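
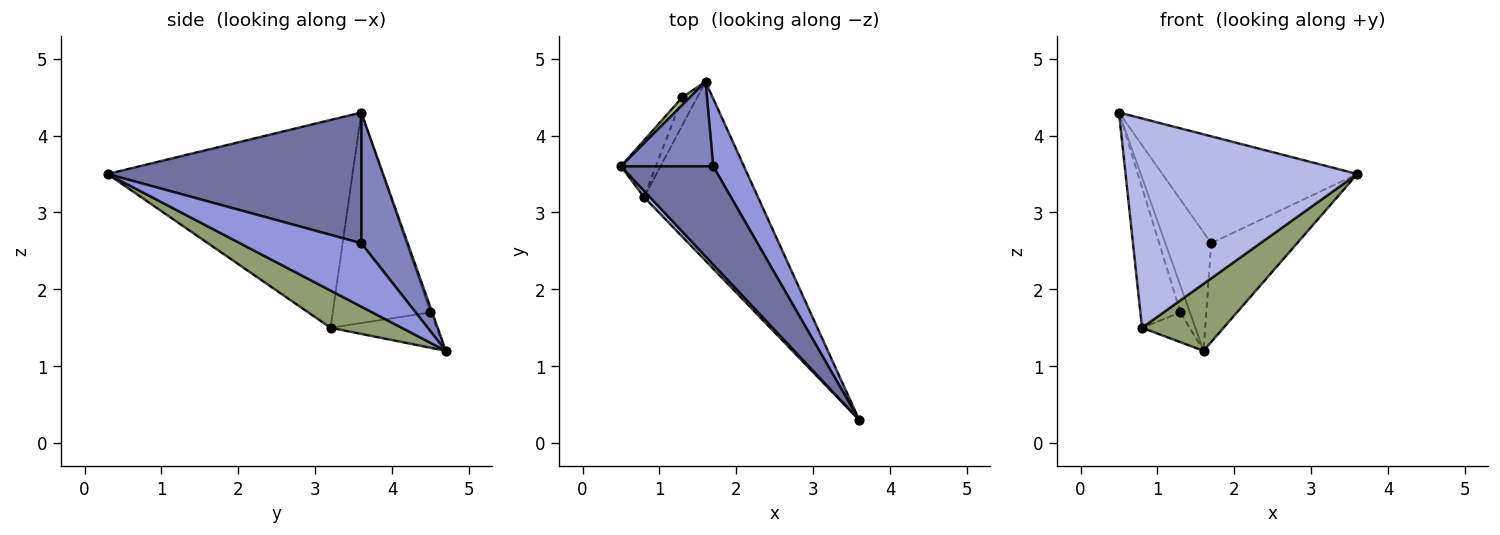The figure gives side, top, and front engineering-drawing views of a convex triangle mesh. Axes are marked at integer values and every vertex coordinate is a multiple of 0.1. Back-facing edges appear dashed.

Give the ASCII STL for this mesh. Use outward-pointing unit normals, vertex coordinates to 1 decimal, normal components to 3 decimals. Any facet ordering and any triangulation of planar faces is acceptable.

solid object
 facet normal 0.692 0.532 0.488
  outer loop
   vertex 1.7 3.6 2.6
   vertex 0.5 3.6 4.3
   vertex 3.6 0.3 3.5
  endloop
 endfacet
 facet normal 0.635 0.629 0.449
  outer loop
   vertex 1.7 3.6 2.6
   vertex 1.6 4.7 1.2
   vertex 0.5 3.6 4.3
  endloop
 endfacet
 facet normal 0.759 0.537 0.368
  outer loop
   vertex 1.7 3.6 2.6
   vertex 3.6 0.3 3.5
   vertex 1.6 4.7 1.2
  endloop
 endfacet
 facet normal -0.726 -0.687 0.020
  outer loop
   vertex 0.8 3.2 1.5
   vertex 3.6 0.3 3.5
   vertex 0.5 3.6 4.3
  endloop
 endfacet
 facet normal 0.293 -0.335 -0.896
  outer loop
   vertex 0.8 3.2 1.5
   vertex 1.6 4.7 1.2
   vertex 3.6 0.3 3.5
  endloop
 endfacet
 facet normal -0.174 0.946 0.274
  outer loop
   vertex 1.3 4.5 1.7
   vertex 0.5 3.6 4.3
   vertex 1.6 4.7 1.2
  endloop
 endfacet
 facet normal -0.915 0.375 -0.152
  outer loop
   vertex 1.3 4.5 1.7
   vertex 0.8 3.2 1.5
   vertex 0.5 3.6 4.3
  endloop
 endfacet
 facet normal -0.852 0.383 -0.358
  outer loop
   vertex 1.3 4.5 1.7
   vertex 1.6 4.7 1.2
   vertex 0.8 3.2 1.5
  endloop
 endfacet
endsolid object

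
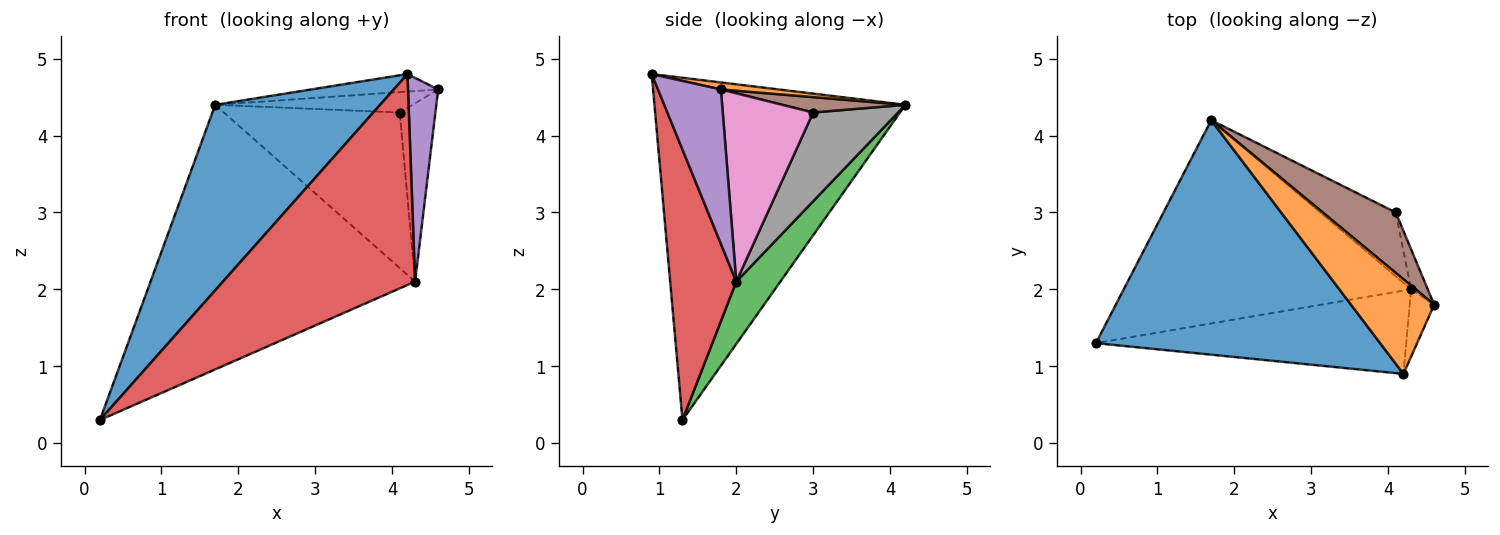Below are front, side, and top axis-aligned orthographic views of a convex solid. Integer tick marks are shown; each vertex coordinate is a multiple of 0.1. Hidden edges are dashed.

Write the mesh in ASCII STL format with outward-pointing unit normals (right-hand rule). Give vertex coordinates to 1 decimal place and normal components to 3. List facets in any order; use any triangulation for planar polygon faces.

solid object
 facet normal -0.687 -0.451 0.570
  outer loop
   vertex 4.2 0.9 4.8
   vertex 1.7 4.2 4.4
   vertex 0.2 1.3 0.3
  endloop
 endfacet
 facet normal 0.082 0.181 0.980
  outer loop
   vertex 4.2 0.9 4.8
   vertex 4.6 1.8 4.6
   vertex 1.7 4.2 4.4
  endloop
 endfacet
 facet normal 0.131 0.786 -0.604
  outer loop
   vertex 4.3 2.0 2.1
   vertex 0.2 1.3 0.3
   vertex 1.7 4.2 4.4
  endloop
 endfacet
 facet normal 0.305 -0.886 -0.350
  outer loop
   vertex 4.3 2.0 2.1
   vertex 4.2 0.9 4.8
   vertex 0.2 1.3 0.3
  endloop
 endfacet
 facet normal 0.893 -0.428 -0.141
  outer loop
   vertex 4.3 2.0 2.1
   vertex 4.6 1.8 4.6
   vertex 4.2 0.9 4.8
  endloop
 endfacet
 facet normal 0.196 0.314 0.929
  outer loop
   vertex 4.1 3.0 4.3
   vertex 1.7 4.2 4.4
   vertex 4.6 1.8 4.6
  endloop
 endfacet
 facet normal 0.927 0.366 -0.082
  outer loop
   vertex 4.1 3.0 4.3
   vertex 4.6 1.8 4.6
   vertex 4.3 2.0 2.1
  endloop
 endfacet
 facet normal 0.408 0.845 -0.347
  outer loop
   vertex 4.1 3.0 4.3
   vertex 4.3 2.0 2.1
   vertex 1.7 4.2 4.4
  endloop
 endfacet
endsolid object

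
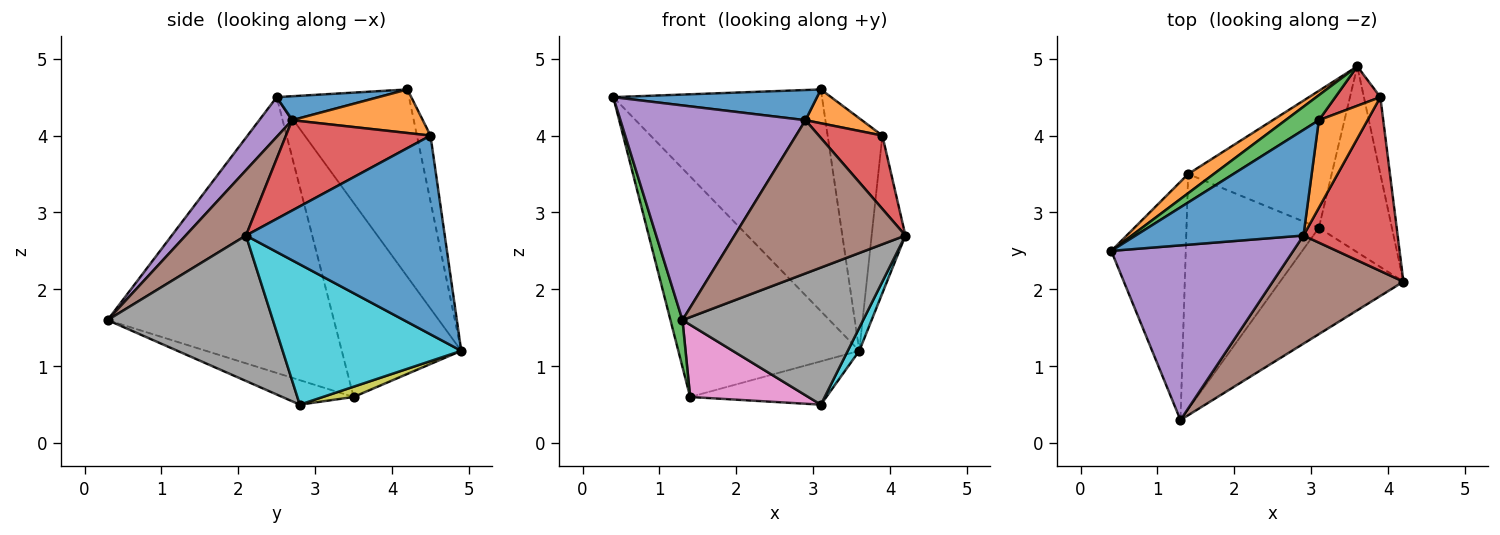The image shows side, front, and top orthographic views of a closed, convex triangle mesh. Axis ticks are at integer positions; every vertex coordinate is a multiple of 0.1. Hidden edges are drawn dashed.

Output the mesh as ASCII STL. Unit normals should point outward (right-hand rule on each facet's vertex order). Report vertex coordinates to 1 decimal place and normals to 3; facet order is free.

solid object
 facet normal 0.983 0.167 -0.081
  outer loop
   vertex 3.9 4.5 4.0
   vertex 4.2 2.1 2.7
   vertex 3.6 4.9 1.2
  endloop
 endfacet
 facet normal -0.549 0.832 0.073
  outer loop
   vertex 1.4 3.5 0.6
   vertex 0.4 2.5 4.5
   vertex 3.6 4.9 1.2
  endloop
 endfacet
 facet normal -0.964 -0.051 -0.260
  outer loop
   vertex 1.4 3.5 0.6
   vertex 1.3 0.3 1.6
   vertex 0.4 2.5 4.5
  endloop
 endfacet
 facet normal 0.662 -0.291 0.690
  outer loop
   vertex 2.9 2.7 4.2
   vertex 4.2 2.1 2.7
   vertex 3.9 4.5 4.0
  endloop
 endfacet
 facet normal 0.137 -0.768 0.625
  outer loop
   vertex 2.9 2.7 4.2
   vertex 0.4 2.5 4.5
   vertex 1.3 0.3 1.6
  endloop
 endfacet
 facet normal 0.277 -0.785 0.554
  outer loop
   vertex 2.9 2.7 4.2
   vertex 1.3 0.3 1.6
   vertex 4.2 2.1 2.7
  endloop
 endfacet
 facet normal -0.174 -0.289 -0.941
  outer loop
   vertex 3.1 2.8 0.5
   vertex 1.3 0.3 1.6
   vertex 1.4 3.5 0.6
  endloop
 endfacet
 facet normal 0.586 -0.640 -0.497
  outer loop
   vertex 3.1 2.8 0.5
   vertex 4.2 2.1 2.7
   vertex 1.3 0.3 1.6
  endloop
 endfacet
 facet normal 0.068 0.301 -0.951
  outer loop
   vertex 3.1 2.8 0.5
   vertex 1.4 3.5 0.6
   vertex 3.6 4.9 1.2
  endloop
 endfacet
 facet normal 0.886 -0.057 -0.461
  outer loop
   vertex 3.1 2.8 0.5
   vertex 3.6 4.9 1.2
   vertex 4.2 2.1 2.7
  endloop
 endfacet
 facet normal 0.136 -0.272 0.953
  outer loop
   vertex 3.1 4.2 4.6
   vertex 0.4 2.5 4.5
   vertex 2.9 2.7 4.2
  endloop
 endfacet
 facet normal 0.641 -0.276 0.716
  outer loop
   vertex 3.1 4.2 4.6
   vertex 2.9 2.7 4.2
   vertex 3.9 4.5 4.0
  endloop
 endfacet
 facet normal -0.533 0.841 0.095
  outer loop
   vertex 3.1 4.2 4.6
   vertex 3.6 4.9 1.2
   vertex 0.4 2.5 4.5
  endloop
 endfacet
 facet normal -0.237 0.958 0.162
  outer loop
   vertex 3.1 4.2 4.6
   vertex 3.9 4.5 4.0
   vertex 3.6 4.9 1.2
  endloop
 endfacet
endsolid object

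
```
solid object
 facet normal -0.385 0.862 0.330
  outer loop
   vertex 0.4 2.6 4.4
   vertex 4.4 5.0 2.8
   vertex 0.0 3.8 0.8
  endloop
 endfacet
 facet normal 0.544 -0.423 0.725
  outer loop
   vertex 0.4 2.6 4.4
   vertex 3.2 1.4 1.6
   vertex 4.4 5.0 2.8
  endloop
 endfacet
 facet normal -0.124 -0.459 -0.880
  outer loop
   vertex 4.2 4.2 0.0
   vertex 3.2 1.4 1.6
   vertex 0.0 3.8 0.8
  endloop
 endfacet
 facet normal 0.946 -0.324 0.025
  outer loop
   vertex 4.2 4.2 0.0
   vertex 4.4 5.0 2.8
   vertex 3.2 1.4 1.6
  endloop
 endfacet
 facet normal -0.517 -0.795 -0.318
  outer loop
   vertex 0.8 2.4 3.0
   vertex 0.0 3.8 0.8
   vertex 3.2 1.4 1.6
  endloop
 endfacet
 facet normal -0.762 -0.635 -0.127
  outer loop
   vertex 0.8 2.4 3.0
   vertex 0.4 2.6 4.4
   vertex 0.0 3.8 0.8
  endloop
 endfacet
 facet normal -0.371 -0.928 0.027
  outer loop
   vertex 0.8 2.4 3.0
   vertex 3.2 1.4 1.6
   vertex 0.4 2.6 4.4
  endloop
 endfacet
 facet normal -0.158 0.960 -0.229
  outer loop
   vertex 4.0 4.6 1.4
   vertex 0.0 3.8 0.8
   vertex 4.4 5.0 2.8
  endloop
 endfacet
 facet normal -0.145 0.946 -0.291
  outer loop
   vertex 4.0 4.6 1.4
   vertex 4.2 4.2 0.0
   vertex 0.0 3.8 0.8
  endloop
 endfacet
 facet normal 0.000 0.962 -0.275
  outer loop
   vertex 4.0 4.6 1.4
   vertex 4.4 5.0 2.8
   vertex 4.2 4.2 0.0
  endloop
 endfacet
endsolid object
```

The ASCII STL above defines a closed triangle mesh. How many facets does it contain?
10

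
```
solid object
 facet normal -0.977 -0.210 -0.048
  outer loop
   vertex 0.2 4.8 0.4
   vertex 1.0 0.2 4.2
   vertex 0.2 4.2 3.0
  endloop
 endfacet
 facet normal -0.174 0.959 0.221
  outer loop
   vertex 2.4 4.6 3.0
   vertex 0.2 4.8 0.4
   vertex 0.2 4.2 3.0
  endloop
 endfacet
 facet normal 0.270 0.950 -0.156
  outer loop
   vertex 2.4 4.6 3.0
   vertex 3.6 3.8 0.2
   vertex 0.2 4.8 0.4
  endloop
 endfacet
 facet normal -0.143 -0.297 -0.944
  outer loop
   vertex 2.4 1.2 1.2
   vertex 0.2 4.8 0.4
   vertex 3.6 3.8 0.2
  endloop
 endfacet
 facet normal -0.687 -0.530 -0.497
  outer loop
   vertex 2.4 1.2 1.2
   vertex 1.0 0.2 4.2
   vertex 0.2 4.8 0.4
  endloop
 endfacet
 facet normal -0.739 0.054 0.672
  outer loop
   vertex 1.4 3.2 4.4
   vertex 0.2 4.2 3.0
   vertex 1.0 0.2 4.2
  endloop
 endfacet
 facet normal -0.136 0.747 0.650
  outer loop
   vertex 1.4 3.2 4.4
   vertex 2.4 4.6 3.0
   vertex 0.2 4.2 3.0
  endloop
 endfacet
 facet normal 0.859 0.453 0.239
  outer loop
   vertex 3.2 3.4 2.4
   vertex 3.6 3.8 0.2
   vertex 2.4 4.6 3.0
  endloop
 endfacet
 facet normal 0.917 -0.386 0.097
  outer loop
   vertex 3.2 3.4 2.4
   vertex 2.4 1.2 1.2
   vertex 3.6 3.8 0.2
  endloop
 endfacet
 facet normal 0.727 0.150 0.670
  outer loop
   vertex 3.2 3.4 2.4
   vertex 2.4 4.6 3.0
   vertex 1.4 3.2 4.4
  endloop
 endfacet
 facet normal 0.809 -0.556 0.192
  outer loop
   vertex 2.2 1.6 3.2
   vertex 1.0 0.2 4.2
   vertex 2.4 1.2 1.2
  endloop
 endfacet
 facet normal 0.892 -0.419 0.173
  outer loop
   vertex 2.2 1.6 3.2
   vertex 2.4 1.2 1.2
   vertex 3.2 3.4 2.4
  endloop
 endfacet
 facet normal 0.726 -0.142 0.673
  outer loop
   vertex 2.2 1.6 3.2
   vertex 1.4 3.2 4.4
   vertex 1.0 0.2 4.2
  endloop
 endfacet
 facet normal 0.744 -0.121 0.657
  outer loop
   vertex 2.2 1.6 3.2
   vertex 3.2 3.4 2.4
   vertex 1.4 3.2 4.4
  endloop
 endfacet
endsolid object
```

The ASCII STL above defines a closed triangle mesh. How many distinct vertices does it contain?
9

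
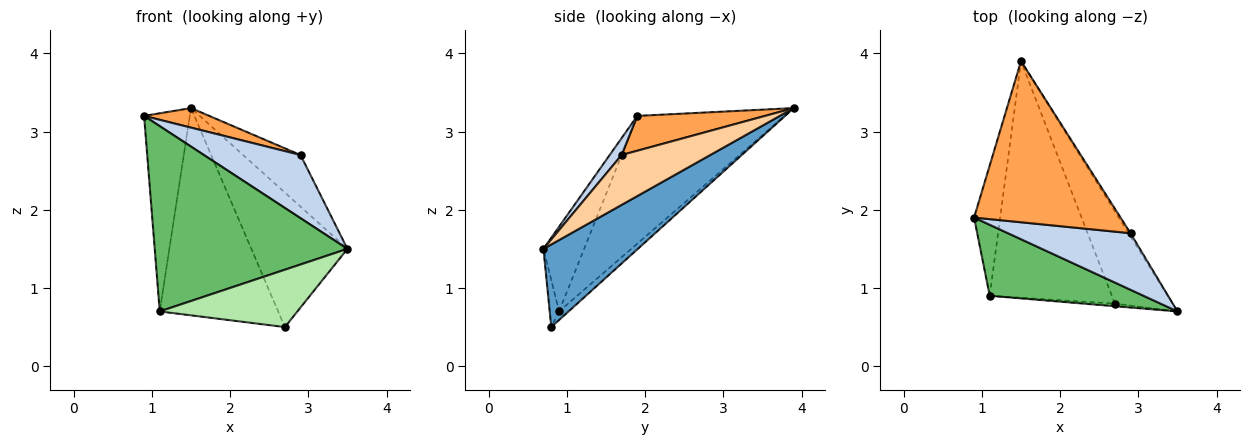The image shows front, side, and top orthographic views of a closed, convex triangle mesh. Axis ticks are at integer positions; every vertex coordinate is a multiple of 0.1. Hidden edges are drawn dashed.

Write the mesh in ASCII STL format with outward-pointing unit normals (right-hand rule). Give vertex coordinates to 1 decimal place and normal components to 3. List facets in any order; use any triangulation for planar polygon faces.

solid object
 facet normal 0.630 0.641 -0.440
  outer loop
   vertex 2.7 0.8 0.5
   vertex 1.5 3.9 3.3
   vertex 3.5 0.7 1.5
  endloop
 endfacet
 facet normal 0.092 -0.742 0.664
  outer loop
   vertex 2.9 1.7 2.7
   vertex 0.9 1.9 3.2
   vertex 3.5 0.7 1.5
  endloop
 endfacet
 facet normal 0.230 -0.117 0.966
  outer loop
   vertex 2.9 1.7 2.7
   vertex 1.5 3.9 3.3
   vertex 0.9 1.9 3.2
  endloop
 endfacet
 facet normal 0.839 0.543 -0.033
  outer loop
   vertex 2.9 1.7 2.7
   vertex 3.5 0.7 1.5
   vertex 1.5 3.9 3.3
  endloop
 endfacet
 facet normal -0.193 -0.916 0.351
  outer loop
   vertex 1.1 0.9 0.7
   vertex 3.5 0.7 1.5
   vertex 0.9 1.9 3.2
  endloop
 endfacet
 facet normal -0.068 -0.997 -0.045
  outer loop
   vertex 1.1 0.9 0.7
   vertex 2.7 0.8 0.5
   vertex 3.5 0.7 1.5
  endloop
 endfacet
 facet normal -0.937 0.291 -0.191
  outer loop
   vertex 1.1 0.9 0.7
   vertex 0.9 1.9 3.2
   vertex 1.5 3.9 3.3
  endloop
 endfacet
 facet normal -0.053 0.658 -0.751
  outer loop
   vertex 1.1 0.9 0.7
   vertex 1.5 3.9 3.3
   vertex 2.7 0.8 0.5
  endloop
 endfacet
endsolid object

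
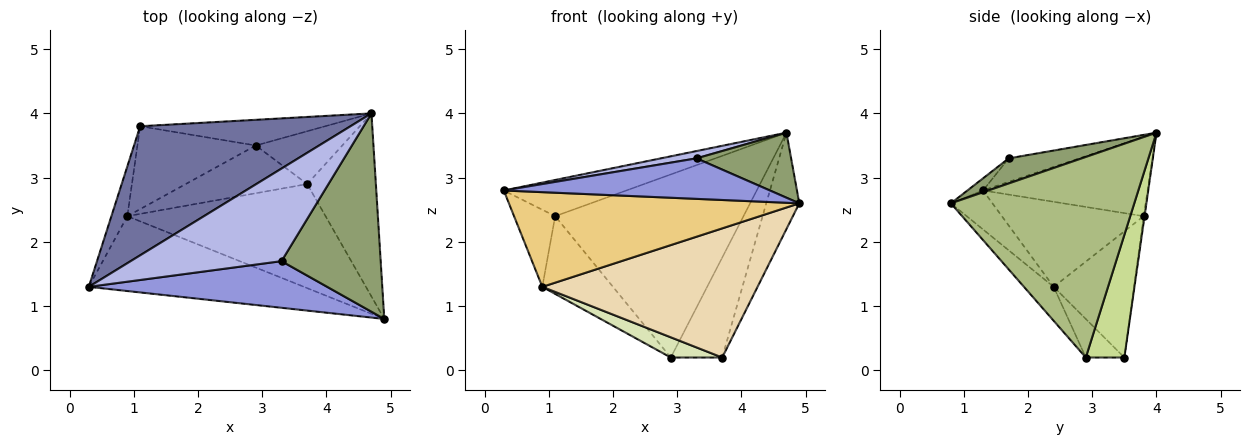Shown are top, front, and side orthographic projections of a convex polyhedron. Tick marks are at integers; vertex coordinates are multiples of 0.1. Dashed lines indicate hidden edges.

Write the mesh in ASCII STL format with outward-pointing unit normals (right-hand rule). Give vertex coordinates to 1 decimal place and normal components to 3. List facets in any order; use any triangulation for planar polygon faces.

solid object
 facet normal -0.341 0.254 0.905
  outer loop
   vertex 1.1 3.8 2.4
   vertex 0.3 1.3 2.8
   vertex 4.7 4.0 3.7
  endloop
 endfacet
 facet normal -0.005 0.990 -0.139
  outer loop
   vertex 1.1 3.8 2.4
   vertex 4.7 4.0 3.7
   vertex 2.9 3.5 0.2
  endloop
 endfacet
 facet normal -0.038 -0.655 0.755
  outer loop
   vertex 3.3 1.7 3.3
   vertex 0.3 1.3 2.8
   vertex 4.9 0.8 2.6
  endloop
 endfacet
 facet normal -0.154 -0.078 0.985
  outer loop
   vertex 3.3 1.7 3.3
   vertex 4.7 4.0 3.7
   vertex 0.3 1.3 2.8
  endloop
 endfacet
 facet normal 0.234 -0.303 0.924
  outer loop
   vertex 3.3 1.7 3.3
   vertex 4.9 0.8 2.6
   vertex 4.7 4.0 3.7
  endloop
 endfacet
 facet normal 0.933 0.168 -0.319
  outer loop
   vertex 3.7 2.9 0.2
   vertex 4.7 4.0 3.7
   vertex 4.9 0.8 2.6
  endloop
 endfacet
 facet normal 0.553 0.737 -0.389
  outer loop
   vertex 3.7 2.9 0.2
   vertex 2.9 3.5 0.2
   vertex 4.7 4.0 3.7
  endloop
 endfacet
 facet normal -0.280 -0.374 -0.884
  outer loop
   vertex 0.9 2.4 1.3
   vertex 2.9 3.5 0.2
   vertex 3.7 2.9 0.2
  endloop
 endfacet
 facet normal -0.945 0.274 -0.177
  outer loop
   vertex 0.9 2.4 1.3
   vertex 0.3 1.3 2.8
   vertex 1.1 3.8 2.4
  endloop
 endfacet
 facet normal -0.614 0.540 -0.576
  outer loop
   vertex 0.9 2.4 1.3
   vertex 1.1 3.8 2.4
   vertex 2.9 3.5 0.2
  endloop
 endfacet
 facet normal -0.112 -0.780 -0.616
  outer loop
   vertex 0.9 2.4 1.3
   vertex 4.9 0.8 2.6
   vertex 0.3 1.3 2.8
  endloop
 endfacet
 facet normal -0.107 -0.774 -0.624
  outer loop
   vertex 0.9 2.4 1.3
   vertex 3.7 2.9 0.2
   vertex 4.9 0.8 2.6
  endloop
 endfacet
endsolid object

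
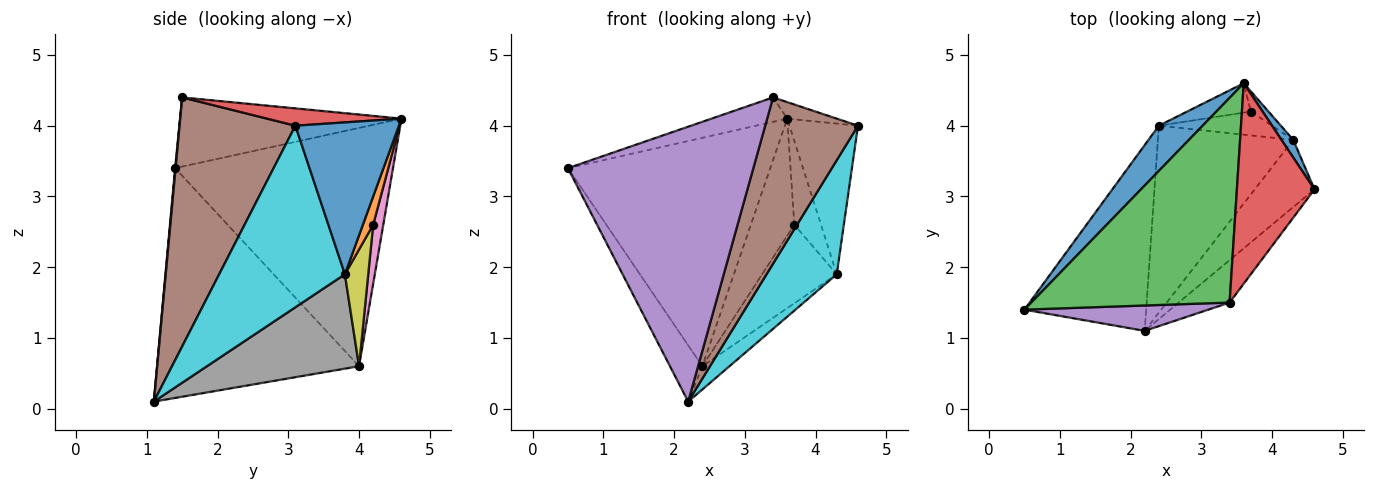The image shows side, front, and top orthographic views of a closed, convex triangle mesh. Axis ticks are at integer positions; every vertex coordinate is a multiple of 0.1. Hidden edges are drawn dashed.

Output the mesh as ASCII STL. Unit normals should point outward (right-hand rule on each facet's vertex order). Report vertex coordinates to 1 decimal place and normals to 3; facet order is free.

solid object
 facet normal -0.726 0.674 0.133
  outer loop
   vertex 2.4 4.0 0.6
   vertex 0.5 1.4 3.4
   vertex 3.6 4.6 4.1
  endloop
 endfacet
 facet normal -0.875 0.140 -0.463
  outer loop
   vertex 2.4 4.0 0.6
   vertex 2.2 1.1 0.1
   vertex 0.5 1.4 3.4
  endloop
 endfacet
 facet normal -0.327 0.112 0.938
  outer loop
   vertex 3.4 1.5 4.4
   vertex 3.6 4.6 4.1
   vertex 0.5 1.4 3.4
  endloop
 endfacet
 facet normal 0.217 0.080 0.973
  outer loop
   vertex 3.4 1.5 4.4
   vertex 4.6 3.1 4.0
   vertex 3.6 4.6 4.1
  endloop
 endfacet
 facet normal 0.003 -0.996 0.092
  outer loop
   vertex 3.4 1.5 4.4
   vertex 0.5 1.4 3.4
   vertex 2.2 1.1 0.1
  endloop
 endfacet
 facet normal 0.771 -0.617 -0.158
  outer loop
   vertex 3.4 1.5 4.4
   vertex 2.2 1.1 0.1
   vertex 4.6 3.1 4.0
  endloop
 endfacet
 facet normal 0.220 0.946 -0.238
  outer loop
   vertex 3.7 4.2 2.6
   vertex 2.4 4.0 0.6
   vertex 3.6 4.6 4.1
  endloop
 endfacet
 facet normal 0.569 0.101 -0.816
  outer loop
   vertex 4.3 3.8 1.9
   vertex 2.2 1.1 0.1
   vertex 2.4 4.0 0.6
  endloop
 endfacet
 facet normal 0.287 0.917 -0.278
  outer loop
   vertex 4.3 3.8 1.9
   vertex 2.4 4.0 0.6
   vertex 3.7 4.2 2.6
  endloop
 endfacet
 facet normal 0.839 -0.469 -0.276
  outer loop
   vertex 4.3 3.8 1.9
   vertex 4.6 3.1 4.0
   vertex 2.2 1.1 0.1
  endloop
 endfacet
 facet normal 0.832 0.551 0.065
  outer loop
   vertex 4.3 3.8 1.9
   vertex 3.6 4.6 4.1
   vertex 4.6 3.1 4.0
  endloop
 endfacet
 facet normal 0.351 0.910 -0.219
  outer loop
   vertex 4.3 3.8 1.9
   vertex 3.7 4.2 2.6
   vertex 3.6 4.6 4.1
  endloop
 endfacet
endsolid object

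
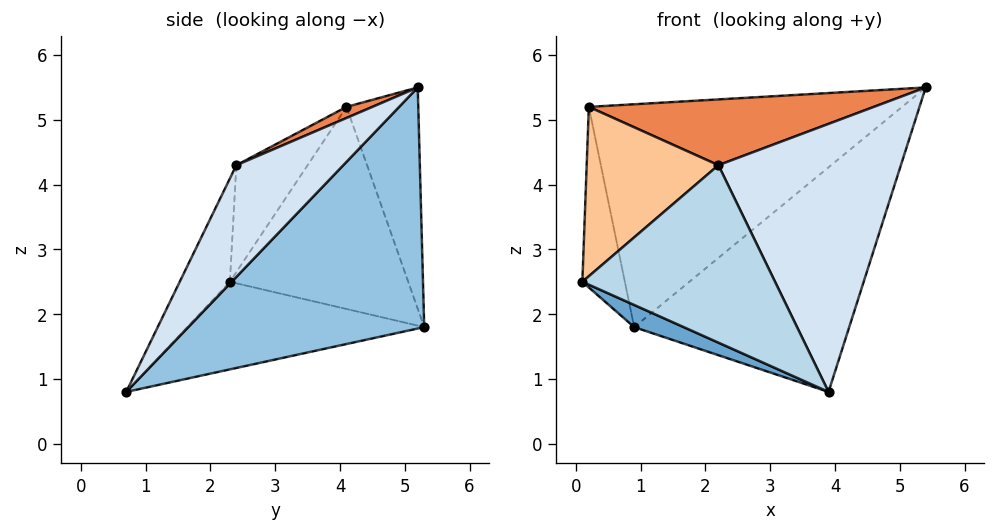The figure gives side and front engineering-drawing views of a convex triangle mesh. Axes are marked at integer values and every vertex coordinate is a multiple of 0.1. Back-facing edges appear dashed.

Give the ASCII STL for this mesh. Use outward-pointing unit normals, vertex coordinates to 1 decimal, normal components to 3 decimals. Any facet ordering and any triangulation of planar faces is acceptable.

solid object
 facet normal -0.439 -0.092 -0.894
  outer loop
   vertex 0.9 5.3 1.8
   vertex 3.9 0.7 0.8
   vertex 0.1 2.3 2.5
  endloop
 endfacet
 facet normal 0.555 0.505 -0.661
  outer loop
   vertex 0.9 5.3 1.8
   vertex 5.4 5.2 5.5
   vertex 3.9 0.7 0.8
  endloop
 endfacet
 facet normal -0.238 -0.914 0.328
  outer loop
   vertex 2.2 2.4 4.3
   vertex 0.1 2.3 2.5
   vertex 3.9 0.7 0.8
  endloop
 endfacet
 facet normal 0.421 -0.719 0.554
  outer loop
   vertex 2.2 2.4 4.3
   vertex 3.9 0.7 0.8
   vertex 5.4 5.2 5.5
  endloop
 endfacet
 facet normal 0.039 -0.431 0.901
  outer loop
   vertex 0.2 4.1 5.2
   vertex 2.2 2.4 4.3
   vertex 5.4 5.2 5.5
  endloop
 endfacet
 facet normal -0.214 0.934 0.286
  outer loop
   vertex 0.2 4.1 5.2
   vertex 5.4 5.2 5.5
   vertex 0.9 5.3 1.8
  endloop
 endfacet
 facet normal -0.407 -0.753 0.517
  outer loop
   vertex 0.2 4.1 5.2
   vertex 0.1 2.3 2.5
   vertex 2.2 2.4 4.3
  endloop
 endfacet
 facet normal -0.966 0.230 -0.118
  outer loop
   vertex 0.2 4.1 5.2
   vertex 0.9 5.3 1.8
   vertex 0.1 2.3 2.5
  endloop
 endfacet
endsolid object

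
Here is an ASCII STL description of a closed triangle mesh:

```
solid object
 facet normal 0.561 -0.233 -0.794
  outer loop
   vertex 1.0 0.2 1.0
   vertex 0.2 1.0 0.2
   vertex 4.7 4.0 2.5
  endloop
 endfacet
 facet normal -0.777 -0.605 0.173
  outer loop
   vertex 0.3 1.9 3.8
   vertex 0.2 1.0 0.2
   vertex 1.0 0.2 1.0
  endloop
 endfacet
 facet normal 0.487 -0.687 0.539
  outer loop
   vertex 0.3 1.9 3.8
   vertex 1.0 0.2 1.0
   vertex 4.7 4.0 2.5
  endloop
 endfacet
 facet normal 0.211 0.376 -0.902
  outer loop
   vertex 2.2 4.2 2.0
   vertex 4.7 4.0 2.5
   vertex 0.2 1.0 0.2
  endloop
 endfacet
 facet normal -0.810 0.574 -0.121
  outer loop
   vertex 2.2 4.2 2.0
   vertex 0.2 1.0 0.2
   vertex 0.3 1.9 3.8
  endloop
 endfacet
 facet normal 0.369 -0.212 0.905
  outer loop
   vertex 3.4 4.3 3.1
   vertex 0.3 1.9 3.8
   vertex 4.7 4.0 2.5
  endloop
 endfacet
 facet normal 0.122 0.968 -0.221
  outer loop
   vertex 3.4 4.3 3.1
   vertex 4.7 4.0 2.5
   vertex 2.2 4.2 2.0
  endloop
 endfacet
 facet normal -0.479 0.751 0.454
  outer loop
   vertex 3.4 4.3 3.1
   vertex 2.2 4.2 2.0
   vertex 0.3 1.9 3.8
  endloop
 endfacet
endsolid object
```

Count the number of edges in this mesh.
12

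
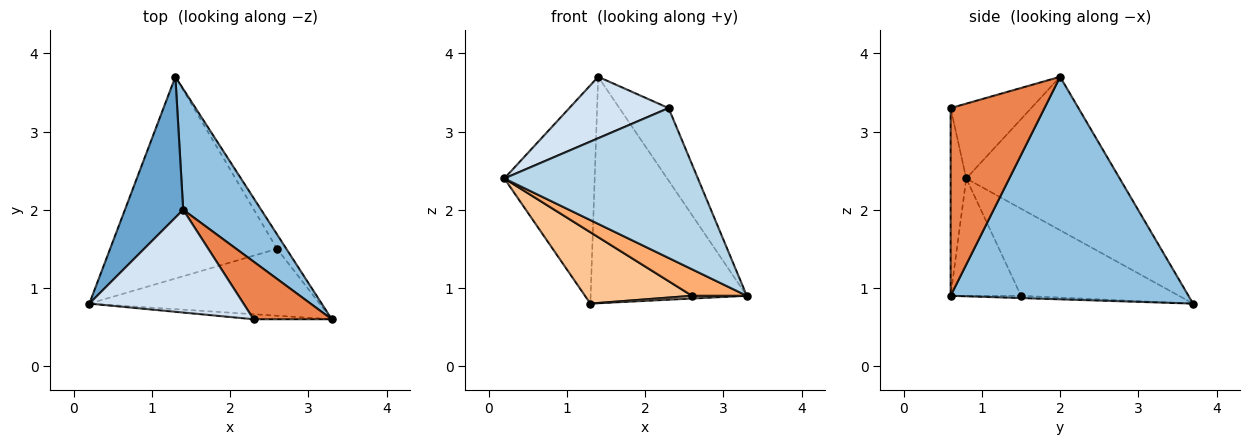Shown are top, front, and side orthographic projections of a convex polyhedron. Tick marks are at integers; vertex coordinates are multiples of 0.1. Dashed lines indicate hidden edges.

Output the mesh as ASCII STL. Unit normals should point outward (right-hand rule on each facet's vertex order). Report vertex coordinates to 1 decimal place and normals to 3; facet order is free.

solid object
 facet normal -0.819 0.482 0.311
  outer loop
   vertex 1.4 2.0 3.7
   vertex 1.3 3.7 0.8
   vertex 0.2 0.8 2.4
  endloop
 endfacet
 facet normal 0.802 0.527 0.281
  outer loop
   vertex 1.4 2.0 3.7
   vertex 3.3 0.6 0.9
   vertex 1.3 3.7 0.8
  endloop
 endfacet
 facet normal -0.081 -0.996 -0.034
  outer loop
   vertex 2.3 0.6 3.3
   vertex 0.2 0.8 2.4
   vertex 3.3 0.6 0.9
  endloop
 endfacet
 facet normal -0.385 -0.474 0.792
  outer loop
   vertex 2.3 0.6 3.3
   vertex 1.4 2.0 3.7
   vertex 0.2 0.8 2.4
  endloop
 endfacet
 facet normal 0.831 0.435 0.346
  outer loop
   vertex 2.3 0.6 3.3
   vertex 3.3 0.6 0.9
   vertex 1.4 2.0 3.7
  endloop
 endfacet
 facet normal -0.428 -0.333 -0.840
  outer loop
   vertex 2.6 1.5 0.9
   vertex 3.3 0.6 0.9
   vertex 0.2 0.8 2.4
  endloop
 endfacet
 facet normal -0.441 -0.299 -0.846
  outer loop
   vertex 2.6 1.5 0.9
   vertex 0.2 0.8 2.4
   vertex 1.3 3.7 0.8
  endloop
 endfacet
 facet normal -0.232 -0.181 -0.956
  outer loop
   vertex 2.6 1.5 0.9
   vertex 1.3 3.7 0.8
   vertex 3.3 0.6 0.9
  endloop
 endfacet
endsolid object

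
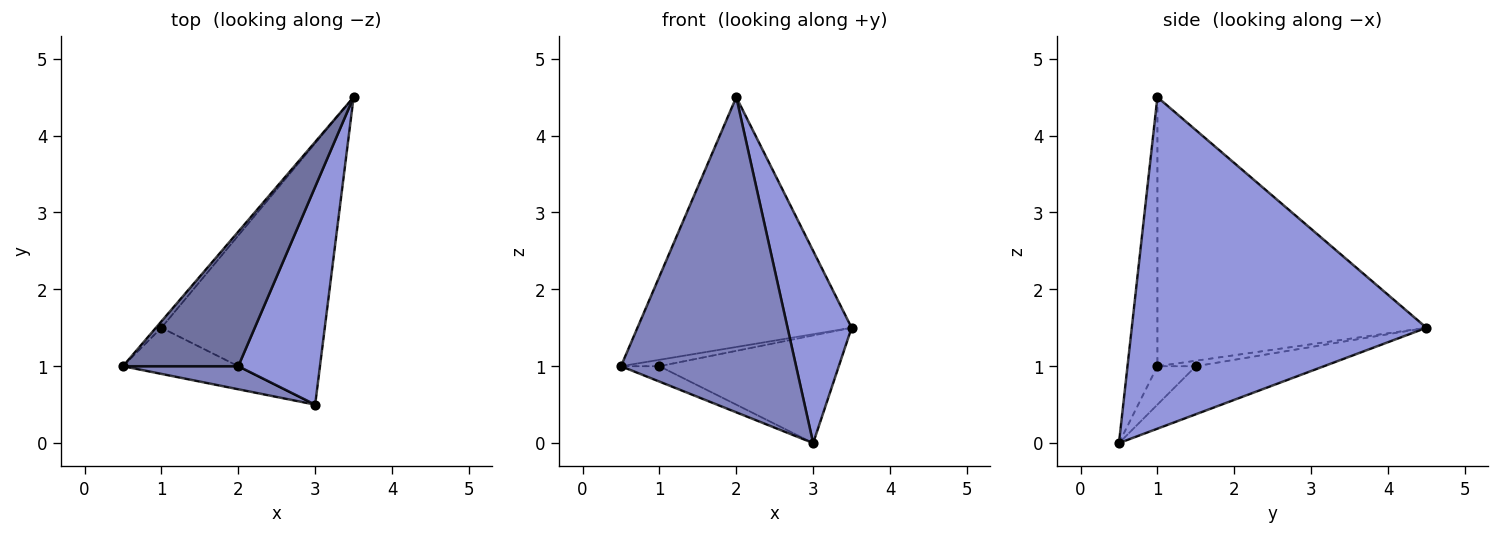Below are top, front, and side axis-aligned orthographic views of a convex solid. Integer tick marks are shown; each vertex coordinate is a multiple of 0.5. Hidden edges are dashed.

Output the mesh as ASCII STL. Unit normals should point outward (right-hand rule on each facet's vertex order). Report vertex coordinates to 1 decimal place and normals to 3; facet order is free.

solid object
 facet normal -0.742 0.590 0.318
  outer loop
   vertex 2.0 1.0 4.5
   vertex 3.5 4.5 1.5
   vertex 0.5 1.0 1.0
  endloop
 endfacet
 facet normal -0.168 -0.983 0.072
  outer loop
   vertex 2.0 1.0 4.5
   vertex 0.5 1.0 1.0
   vertex 3.0 0.5 0.0
  endloop
 endfacet
 facet normal 0.950 -0.207 0.234
  outer loop
   vertex 2.0 1.0 4.5
   vertex 3.0 0.5 0.0
   vertex 3.5 4.5 1.5
  endloop
 endfacet
 facet normal -0.577 0.577 -0.577
  outer loop
   vertex 1.0 1.5 1.0
   vertex 0.5 1.0 1.0
   vertex 3.5 4.5 1.5
  endloop
 endfacet
 facet normal -0.302 0.302 -0.905
  outer loop
   vertex 1.0 1.5 1.0
   vertex 3.0 0.5 0.0
   vertex 0.5 1.0 1.0
  endloop
 endfacet
 facet normal -0.262 0.367 -0.892
  outer loop
   vertex 1.0 1.5 1.0
   vertex 3.5 4.5 1.5
   vertex 3.0 0.5 0.0
  endloop
 endfacet
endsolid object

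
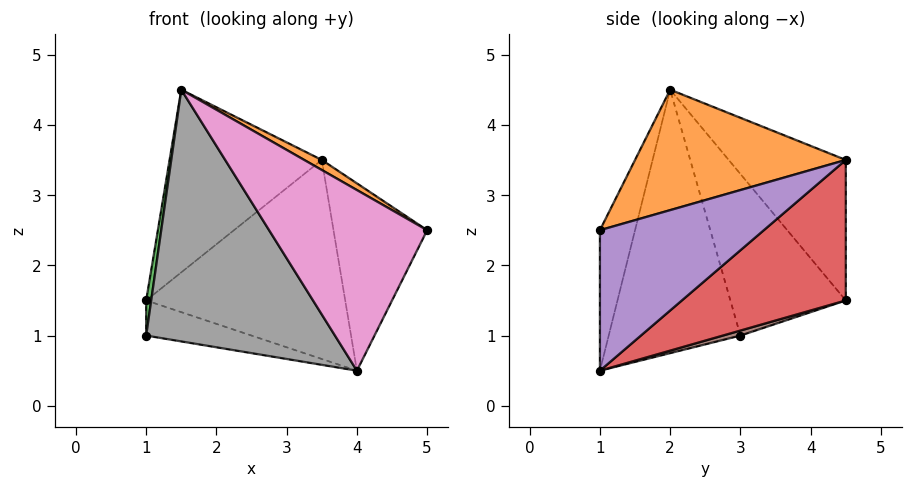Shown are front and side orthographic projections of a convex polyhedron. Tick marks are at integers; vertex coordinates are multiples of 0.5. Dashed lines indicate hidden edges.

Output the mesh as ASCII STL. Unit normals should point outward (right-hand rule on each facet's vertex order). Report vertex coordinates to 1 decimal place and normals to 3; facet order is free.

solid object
 facet normal -0.485 0.630 0.606
  outer loop
   vertex 1.5 2.0 4.5
   vertex 3.5 4.5 3.5
   vertex 1.0 4.5 1.5
  endloop
 endfacet
 facet normal 0.487 -0.041 0.872
  outer loop
   vertex 1.5 2.0 4.5
   vertex 5.0 1.0 2.5
   vertex 3.5 4.5 3.5
  endloop
 endfacet
 facet normal -0.991 -0.043 0.129
  outer loop
   vertex 1.0 3.0 1.0
   vertex 1.5 2.0 4.5
   vertex 1.0 4.5 1.5
  endloop
 endfacet
 facet normal 0.498 0.604 -0.622
  outer loop
   vertex 4.0 1.0 0.5
   vertex 1.0 4.5 1.5
   vertex 3.5 4.5 3.5
  endloop
 endfacet
 facet normal 0.796 0.455 -0.398
  outer loop
   vertex 4.0 1.0 0.5
   vertex 3.5 4.5 3.5
   vertex 5.0 1.0 2.5
  endloop
 endfacet
 facet normal 0.053 0.316 -0.947
  outer loop
   vertex 4.0 1.0 0.5
   vertex 1.0 3.0 1.0
   vertex 1.0 4.5 1.5
  endloop
 endfacet
 facet normal -0.216 -0.970 0.108
  outer loop
   vertex 4.0 1.0 0.5
   vertex 5.0 1.0 2.5
   vertex 1.5 2.0 4.5
  endloop
 endfacet
 facet normal -0.566 -0.811 -0.151
  outer loop
   vertex 4.0 1.0 0.5
   vertex 1.5 2.0 4.5
   vertex 1.0 3.0 1.0
  endloop
 endfacet
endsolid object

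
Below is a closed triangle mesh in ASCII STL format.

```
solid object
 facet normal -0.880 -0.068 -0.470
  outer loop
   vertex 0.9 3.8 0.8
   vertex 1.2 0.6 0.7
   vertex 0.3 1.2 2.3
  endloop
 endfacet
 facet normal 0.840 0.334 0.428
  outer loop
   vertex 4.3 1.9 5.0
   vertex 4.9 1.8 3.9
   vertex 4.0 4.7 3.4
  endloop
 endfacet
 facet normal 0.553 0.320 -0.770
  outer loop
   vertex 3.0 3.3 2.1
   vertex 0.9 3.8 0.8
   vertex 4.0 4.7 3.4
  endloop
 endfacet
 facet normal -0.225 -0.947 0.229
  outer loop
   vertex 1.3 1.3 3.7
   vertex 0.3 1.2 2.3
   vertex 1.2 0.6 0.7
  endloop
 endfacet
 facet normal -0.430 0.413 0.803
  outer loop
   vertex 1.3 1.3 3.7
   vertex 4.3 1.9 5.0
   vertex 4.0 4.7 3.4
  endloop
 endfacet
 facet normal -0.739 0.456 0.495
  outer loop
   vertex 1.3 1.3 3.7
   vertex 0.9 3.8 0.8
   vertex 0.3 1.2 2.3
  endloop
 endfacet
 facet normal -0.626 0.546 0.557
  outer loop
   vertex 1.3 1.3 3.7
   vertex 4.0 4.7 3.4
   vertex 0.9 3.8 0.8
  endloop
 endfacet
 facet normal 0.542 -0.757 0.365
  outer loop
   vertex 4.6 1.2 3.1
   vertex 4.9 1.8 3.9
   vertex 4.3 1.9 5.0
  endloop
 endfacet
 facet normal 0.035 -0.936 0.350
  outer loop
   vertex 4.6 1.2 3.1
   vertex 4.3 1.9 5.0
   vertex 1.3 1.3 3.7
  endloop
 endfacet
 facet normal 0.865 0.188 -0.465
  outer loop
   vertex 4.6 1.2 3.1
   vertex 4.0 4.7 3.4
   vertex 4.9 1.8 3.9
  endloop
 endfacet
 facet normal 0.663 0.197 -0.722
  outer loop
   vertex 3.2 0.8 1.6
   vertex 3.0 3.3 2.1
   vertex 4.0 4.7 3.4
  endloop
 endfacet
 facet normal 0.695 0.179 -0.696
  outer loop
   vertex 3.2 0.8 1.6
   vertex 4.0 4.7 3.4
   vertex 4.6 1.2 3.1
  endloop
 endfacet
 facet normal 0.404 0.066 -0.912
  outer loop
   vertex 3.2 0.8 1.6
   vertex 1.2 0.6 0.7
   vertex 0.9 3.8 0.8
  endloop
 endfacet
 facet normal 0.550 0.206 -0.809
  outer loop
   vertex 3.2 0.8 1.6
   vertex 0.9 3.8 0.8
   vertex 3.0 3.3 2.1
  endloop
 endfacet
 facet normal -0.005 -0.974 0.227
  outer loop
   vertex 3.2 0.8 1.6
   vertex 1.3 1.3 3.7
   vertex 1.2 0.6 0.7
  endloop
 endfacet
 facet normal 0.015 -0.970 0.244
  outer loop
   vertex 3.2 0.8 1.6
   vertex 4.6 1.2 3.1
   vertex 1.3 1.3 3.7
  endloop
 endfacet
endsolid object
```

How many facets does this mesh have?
16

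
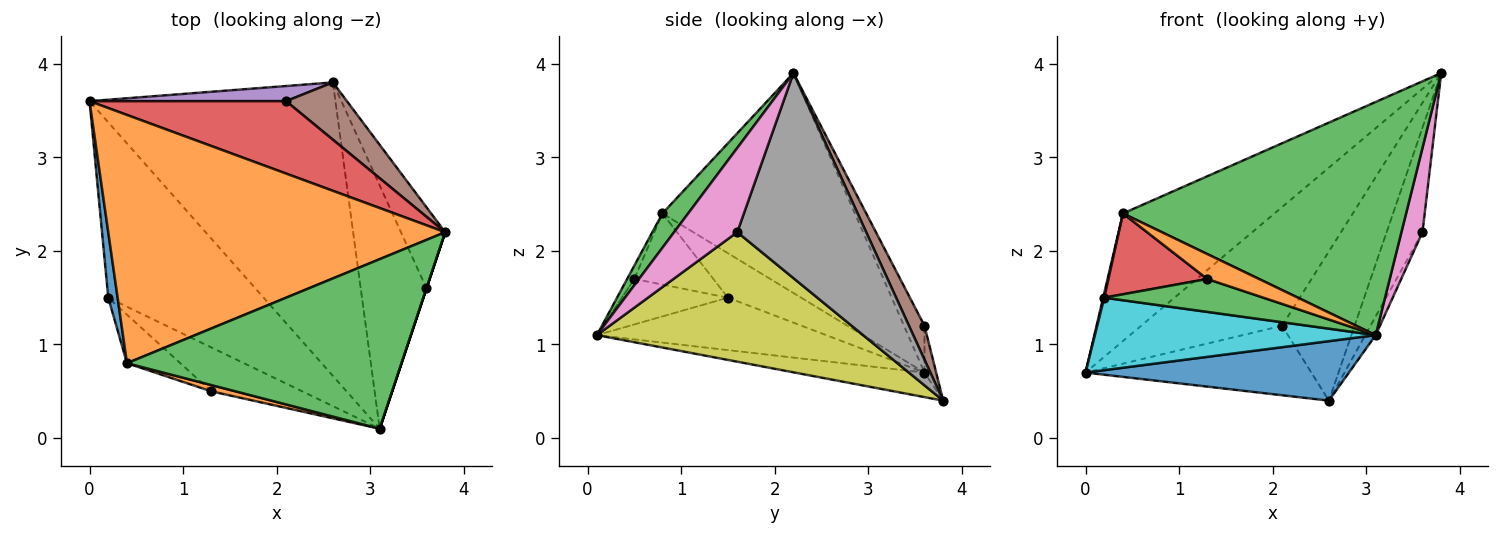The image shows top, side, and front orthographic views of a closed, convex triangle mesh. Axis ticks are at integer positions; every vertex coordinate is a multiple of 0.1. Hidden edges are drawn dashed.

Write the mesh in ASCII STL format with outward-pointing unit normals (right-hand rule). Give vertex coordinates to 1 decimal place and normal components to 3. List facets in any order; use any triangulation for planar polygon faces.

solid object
 facet normal -0.097 -0.198 -0.975
  outer loop
   vertex 2.6 3.8 0.4
   vertex 3.1 0.1 1.1
   vertex 0.0 3.6 0.7
  endloop
 endfacet
 facet normal -0.502 0.395 0.769
  outer loop
   vertex 0.4 0.8 2.4
   vertex 3.8 2.2 3.9
   vertex 0.0 3.6 0.7
  endloop
 endfacet
 facet normal 0.073 -0.807 0.587
  outer loop
   vertex 0.4 0.8 2.4
   vertex 3.1 0.1 1.1
   vertex 3.8 2.2 3.9
  endloop
 endfacet
 facet normal -0.123 0.847 0.517
  outer loop
   vertex 2.1 3.6 1.2
   vertex 0.0 3.6 0.7
   vertex 3.8 2.2 3.9
  endloop
 endfacet
 facet normal -0.051 0.976 0.212
  outer loop
   vertex 2.1 3.6 1.2
   vertex 2.6 3.8 0.4
   vertex 0.0 3.6 0.7
  endloop
 endfacet
 facet normal 0.196 0.916 0.351
  outer loop
   vertex 2.1 3.6 1.2
   vertex 3.8 2.2 3.9
   vertex 2.6 3.8 0.4
  endloop
 endfacet
 facet normal 0.949 -0.316 0.000
  outer loop
   vertex 3.6 1.6 2.2
   vertex 3.8 2.2 3.9
   vertex 3.1 0.1 1.1
  endloop
 endfacet
 facet normal 0.943 0.262 -0.204
  outer loop
   vertex 3.6 1.6 2.2
   vertex 2.6 3.8 0.4
   vertex 3.8 2.2 3.9
  endloop
 endfacet
 facet normal 0.891 0.035 -0.453
  outer loop
   vertex 3.6 1.6 2.2
   vertex 3.1 0.1 1.1
   vertex 2.6 3.8 0.4
  endloop
 endfacet
 facet normal -0.298 -0.364 -0.882
  outer loop
   vertex 0.2 1.5 1.5
   vertex 0.0 3.6 0.7
   vertex 3.1 0.1 1.1
  endloop
 endfacet
 facet normal -0.978 -0.015 0.206
  outer loop
   vertex 0.2 1.5 1.5
   vertex 0.4 0.8 2.4
   vertex 0.0 3.6 0.7
  endloop
 endfacet
 facet normal -0.134 -0.961 0.240
  outer loop
   vertex 1.3 0.5 1.7
   vertex 3.1 0.1 1.1
   vertex 0.4 0.8 2.4
  endloop
 endfacet
 facet normal -0.371 -0.557 -0.743
  outer loop
   vertex 1.3 0.5 1.7
   vertex 0.2 1.5 1.5
   vertex 3.1 0.1 1.1
  endloop
 endfacet
 facet normal -0.566 -0.707 -0.424
  outer loop
   vertex 1.3 0.5 1.7
   vertex 0.4 0.8 2.4
   vertex 0.2 1.5 1.5
  endloop
 endfacet
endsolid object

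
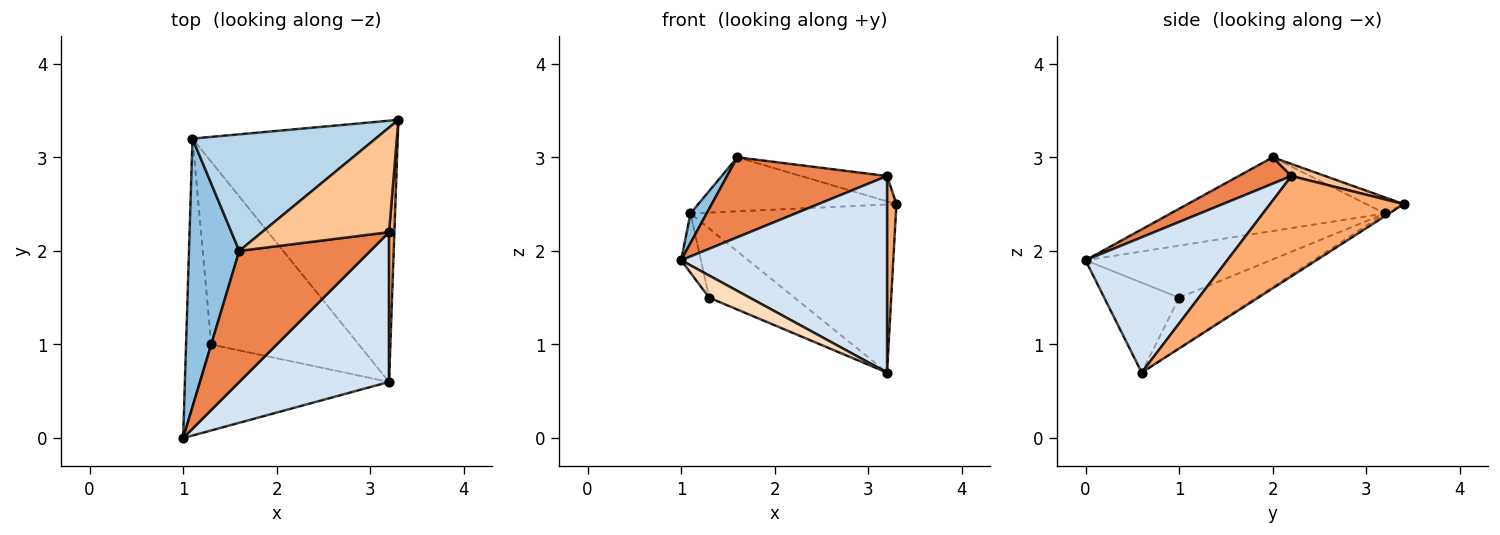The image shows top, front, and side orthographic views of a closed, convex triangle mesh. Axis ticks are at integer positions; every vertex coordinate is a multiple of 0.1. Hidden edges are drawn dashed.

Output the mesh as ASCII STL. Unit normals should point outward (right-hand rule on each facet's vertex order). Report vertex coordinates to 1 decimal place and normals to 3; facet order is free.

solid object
 facet normal -0.011 0.541 -0.841
  outer loop
   vertex 1.1 3.2 2.4
   vertex 3.3 3.4 2.5
   vertex 3.2 0.6 0.7
  endloop
 endfacet
 facet normal -0.824 -0.062 0.563
  outer loop
   vertex 1.1 3.2 2.4
   vertex 1.0 0.0 1.9
   vertex 1.6 2.0 3.0
  endloop
 endfacet
 facet normal -0.079 0.419 0.904
  outer loop
   vertex 1.1 3.2 2.4
   vertex 1.6 2.0 3.0
   vertex 3.3 3.4 2.5
  endloop
 endfacet
 facet normal 0.480 -0.698 0.532
  outer loop
   vertex 3.2 2.2 2.8
   vertex 1.0 0.0 1.9
   vertex 3.2 0.6 0.7
  endloop
 endfacet
 facet normal 0.169 -0.513 0.841
  outer loop
   vertex 3.2 2.2 2.8
   vertex 1.6 2.0 3.0
   vertex 1.0 0.0 1.9
  endloop
 endfacet
 facet normal 0.996 -0.070 0.053
  outer loop
   vertex 3.2 2.2 2.8
   vertex 3.2 0.6 0.7
   vertex 3.3 3.4 2.5
  endloop
 endfacet
 facet normal 0.092 0.234 0.968
  outer loop
   vertex 3.2 2.2 2.8
   vertex 3.3 3.4 2.5
   vertex 1.6 2.0 3.0
  endloop
 endfacet
 facet normal -0.418 -0.226 -0.880
  outer loop
   vertex 1.3 1.0 1.5
   vertex 3.2 0.6 0.7
   vertex 1.0 0.0 1.9
  endloop
 endfacet
 facet normal -0.896 0.096 -0.433
  outer loop
   vertex 1.3 1.0 1.5
   vertex 1.0 0.0 1.9
   vertex 1.1 3.2 2.4
  endloop
 endfacet
 facet normal -0.304 0.337 -0.891
  outer loop
   vertex 1.3 1.0 1.5
   vertex 1.1 3.2 2.4
   vertex 3.2 0.6 0.7
  endloop
 endfacet
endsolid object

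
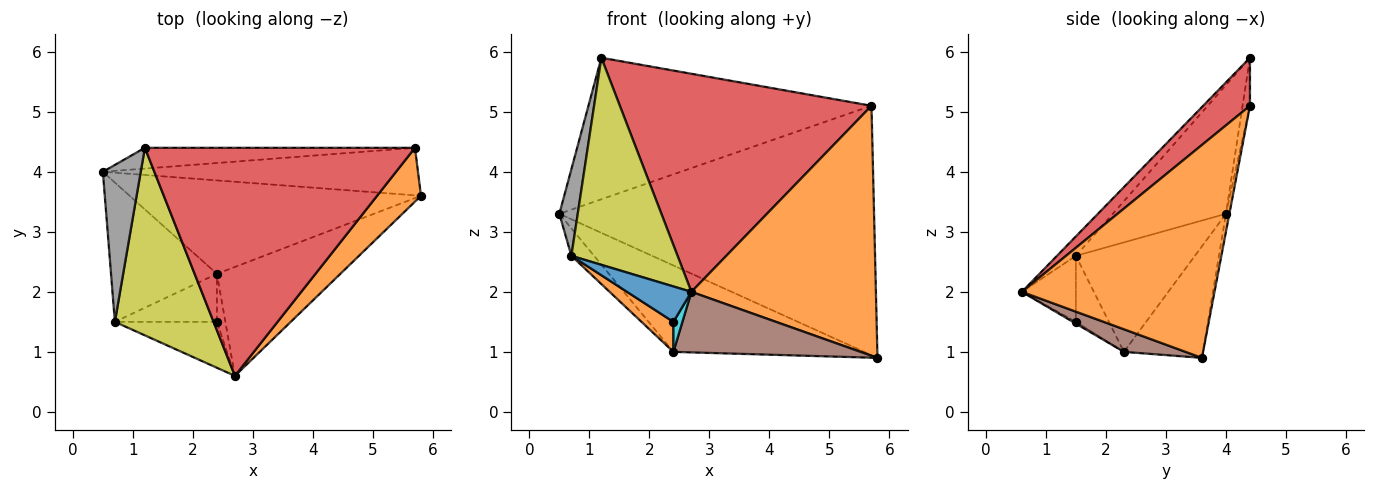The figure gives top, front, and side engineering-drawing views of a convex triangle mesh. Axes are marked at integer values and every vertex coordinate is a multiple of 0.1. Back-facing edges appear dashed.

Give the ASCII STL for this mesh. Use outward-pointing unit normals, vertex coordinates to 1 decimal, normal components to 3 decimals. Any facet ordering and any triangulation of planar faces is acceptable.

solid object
 facet normal -0.011 0.982 -0.187
  outer loop
   vertex 5.7 4.4 5.1
   vertex 5.8 3.6 0.9
   vertex 0.5 4.0 3.3
  endloop
 endfacet
 facet normal 0.714 -0.684 0.147
  outer loop
   vertex 5.7 4.4 5.1
   vertex 2.7 0.6 2.0
   vertex 5.8 3.6 0.9
  endloop
 endfacet
 facet normal -0.026 0.989 -0.145
  outer loop
   vertex 1.2 4.4 5.9
   vertex 5.7 4.4 5.1
   vertex 0.5 4.0 3.3
  endloop
 endfacet
 facet normal 0.127 -0.685 0.717
  outer loop
   vertex 1.2 4.4 5.9
   vertex 2.7 0.6 2.0
   vertex 5.7 4.4 5.1
  endloop
 endfacet
 facet normal -0.271 0.654 -0.707
  outer loop
   vertex 2.4 2.3 1.0
   vertex 0.5 4.0 3.3
   vertex 5.8 3.6 0.9
  endloop
 endfacet
 facet normal 0.158 -0.480 -0.863
  outer loop
   vertex 2.4 2.3 1.0
   vertex 5.8 3.6 0.9
   vertex 2.7 0.6 2.0
  endloop
 endfacet
 facet normal -0.712 0.136 -0.689
  outer loop
   vertex 0.7 1.5 2.6
   vertex 0.5 4.0 3.3
   vertex 2.4 2.3 1.0
  endloop
 endfacet
 facet normal -0.948 -0.154 0.279
  outer loop
   vertex 0.7 1.5 2.6
   vertex 1.2 4.4 5.9
   vertex 0.5 4.0 3.3
  endloop
 endfacet
 facet normal -0.131 -0.735 0.666
  outer loop
   vertex 0.7 1.5 2.6
   vertex 2.7 0.6 2.0
   vertex 1.2 4.4 5.9
  endloop
 endfacet
 facet normal -0.174 -0.522 -0.835
  outer loop
   vertex 2.4 1.5 1.5
   vertex 2.4 2.3 1.0
   vertex 2.7 0.6 2.0
  endloop
 endfacet
 facet normal -0.456 -0.544 -0.705
  outer loop
   vertex 2.4 1.5 1.5
   vertex 2.7 0.6 2.0
   vertex 0.7 1.5 2.6
  endloop
 endfacet
 facet normal -0.481 -0.465 -0.743
  outer loop
   vertex 2.4 1.5 1.5
   vertex 0.7 1.5 2.6
   vertex 2.4 2.3 1.0
  endloop
 endfacet
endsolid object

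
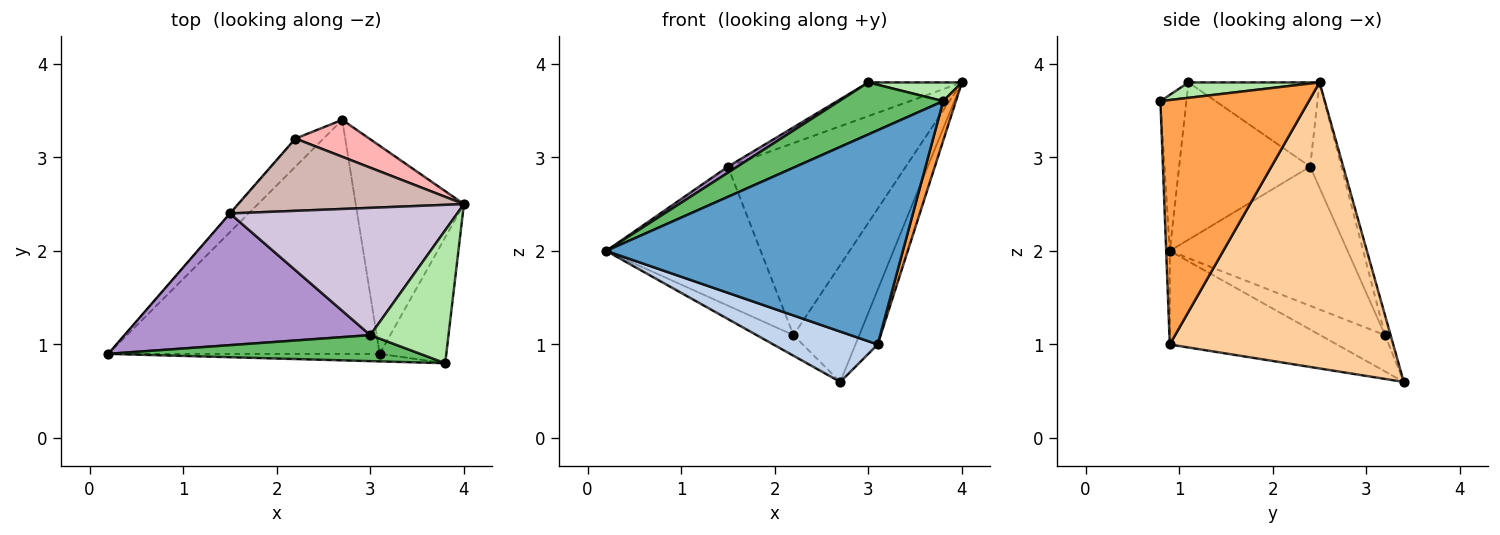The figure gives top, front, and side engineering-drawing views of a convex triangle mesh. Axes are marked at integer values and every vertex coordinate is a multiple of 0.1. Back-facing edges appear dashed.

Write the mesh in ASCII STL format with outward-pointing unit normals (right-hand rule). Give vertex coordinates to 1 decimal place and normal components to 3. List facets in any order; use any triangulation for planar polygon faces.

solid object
 facet normal -0.012 -0.999 -0.035
  outer loop
   vertex 3.1 0.9 1.0
   vertex 3.8 0.8 3.6
   vertex 0.2 0.9 2.0
  endloop
 endfacet
 facet normal -0.319 -0.199 -0.926
  outer loop
   vertex 3.1 0.9 1.0
   vertex 0.2 0.9 2.0
   vertex 2.7 3.4 0.6
  endloop
 endfacet
 facet normal 0.962 -0.082 -0.262
  outer loop
   vertex 3.1 0.9 1.0
   vertex 4.0 2.5 3.8
   vertex 3.8 0.8 3.6
  endloop
 endfacet
 facet normal 0.931 0.093 -0.352
  outer loop
   vertex 3.1 0.9 1.0
   vertex 2.7 3.4 0.6
   vertex 4.0 2.5 3.8
  endloop
 endfacet
 facet normal -0.218 -0.873 0.436
  outer loop
   vertex 3.0 1.1 3.8
   vertex 0.2 0.9 2.0
   vertex 3.8 0.8 3.6
  endloop
 endfacet
 facet normal 0.192 -0.137 0.972
  outer loop
   vertex 3.0 1.1 3.8
   vertex 3.8 0.8 3.6
   vertex 4.0 2.5 3.8
  endloop
 endfacet
 facet normal -0.722 0.409 -0.558
  outer loop
   vertex 2.2 3.2 1.1
   vertex 2.7 3.4 0.6
   vertex 0.2 0.9 2.0
  endloop
 endfacet
 facet normal -0.080 0.951 0.300
  outer loop
   vertex 2.2 3.2 1.1
   vertex 4.0 2.5 3.8
   vertex 2.7 3.4 0.6
  endloop
 endfacet
 facet normal -0.538 -0.038 0.842
  outer loop
   vertex 1.5 2.4 2.9
   vertex 0.2 0.9 2.0
   vertex 3.0 1.1 3.8
  endloop
 endfacet
 facet normal -0.337 0.241 0.910
  outer loop
   vertex 1.5 2.4 2.9
   vertex 3.0 1.1 3.8
   vertex 4.0 2.5 3.8
  endloop
 endfacet
 facet normal -0.755 0.656 -0.002
  outer loop
   vertex 1.5 2.4 2.9
   vertex 2.2 3.2 1.1
   vertex 0.2 0.9 2.0
  endloop
 endfacet
 facet normal -0.162 0.924 0.347
  outer loop
   vertex 1.5 2.4 2.9
   vertex 4.0 2.5 3.8
   vertex 2.2 3.2 1.1
  endloop
 endfacet
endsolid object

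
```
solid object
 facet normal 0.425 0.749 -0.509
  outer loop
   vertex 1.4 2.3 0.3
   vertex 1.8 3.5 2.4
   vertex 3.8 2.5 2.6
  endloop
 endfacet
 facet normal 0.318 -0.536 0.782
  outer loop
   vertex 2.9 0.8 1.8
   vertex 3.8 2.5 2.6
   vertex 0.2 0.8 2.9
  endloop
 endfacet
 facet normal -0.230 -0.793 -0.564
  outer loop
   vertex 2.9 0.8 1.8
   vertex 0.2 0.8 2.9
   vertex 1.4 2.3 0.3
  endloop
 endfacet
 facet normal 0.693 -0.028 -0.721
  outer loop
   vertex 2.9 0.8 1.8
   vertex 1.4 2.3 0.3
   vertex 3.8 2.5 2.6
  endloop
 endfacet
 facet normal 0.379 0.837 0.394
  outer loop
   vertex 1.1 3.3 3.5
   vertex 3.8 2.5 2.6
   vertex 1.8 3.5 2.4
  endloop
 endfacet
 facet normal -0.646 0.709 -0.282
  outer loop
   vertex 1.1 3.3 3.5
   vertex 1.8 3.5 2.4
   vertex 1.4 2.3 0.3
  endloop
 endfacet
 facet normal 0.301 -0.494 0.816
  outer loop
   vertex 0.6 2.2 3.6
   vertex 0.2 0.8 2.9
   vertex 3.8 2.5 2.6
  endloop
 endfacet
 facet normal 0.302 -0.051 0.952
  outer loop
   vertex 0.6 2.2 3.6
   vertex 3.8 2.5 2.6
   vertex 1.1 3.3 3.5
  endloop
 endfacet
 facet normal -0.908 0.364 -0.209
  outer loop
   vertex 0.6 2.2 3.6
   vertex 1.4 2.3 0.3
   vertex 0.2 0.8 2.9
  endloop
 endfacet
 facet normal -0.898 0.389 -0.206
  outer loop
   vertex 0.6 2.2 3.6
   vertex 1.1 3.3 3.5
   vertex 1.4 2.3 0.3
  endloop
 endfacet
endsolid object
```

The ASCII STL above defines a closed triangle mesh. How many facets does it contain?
10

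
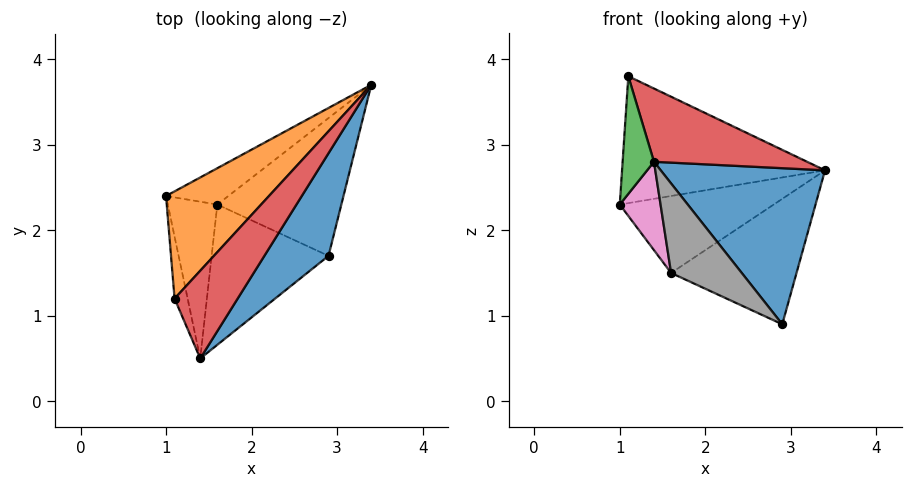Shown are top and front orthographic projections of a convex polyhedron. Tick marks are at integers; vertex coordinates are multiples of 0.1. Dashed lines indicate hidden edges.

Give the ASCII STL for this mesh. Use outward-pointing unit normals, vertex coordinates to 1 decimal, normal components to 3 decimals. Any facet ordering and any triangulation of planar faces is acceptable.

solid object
 facet normal 0.807 -0.494 0.325
  outer loop
   vertex 2.9 1.7 0.9
   vertex 3.4 3.7 2.7
   vertex 1.4 0.5 2.8
  endloop
 endfacet
 facet normal -0.462 0.677 0.573
  outer loop
   vertex 1.1 1.2 3.8
   vertex 3.4 3.7 2.7
   vertex 1.0 2.4 2.3
  endloop
 endfacet
 facet normal -0.964 -0.236 -0.124
  outer loop
   vertex 1.1 1.2 3.8
   vertex 1.0 2.4 2.3
   vertex 1.4 0.5 2.8
  endloop
 endfacet
 facet normal 0.729 -0.439 0.526
  outer loop
   vertex 1.1 1.2 3.8
   vertex 1.4 0.5 2.8
   vertex 3.4 3.7 2.7
  endloop
 endfacet
 facet normal -0.386 0.834 -0.394
  outer loop
   vertex 1.6 2.3 1.5
   vertex 1.0 2.4 2.3
   vertex 3.4 3.7 2.7
  endloop
 endfacet
 facet normal -0.031 0.673 -0.739
  outer loop
   vertex 1.6 2.3 1.5
   vertex 3.4 3.7 2.7
   vertex 2.9 1.7 0.9
  endloop
 endfacet
 facet normal -0.779 -0.308 -0.546
  outer loop
   vertex 1.6 2.3 1.5
   vertex 1.4 0.5 2.8
   vertex 1.0 2.4 2.3
  endloop
 endfacet
 facet normal -0.537 -0.454 -0.711
  outer loop
   vertex 1.6 2.3 1.5
   vertex 2.9 1.7 0.9
   vertex 1.4 0.5 2.8
  endloop
 endfacet
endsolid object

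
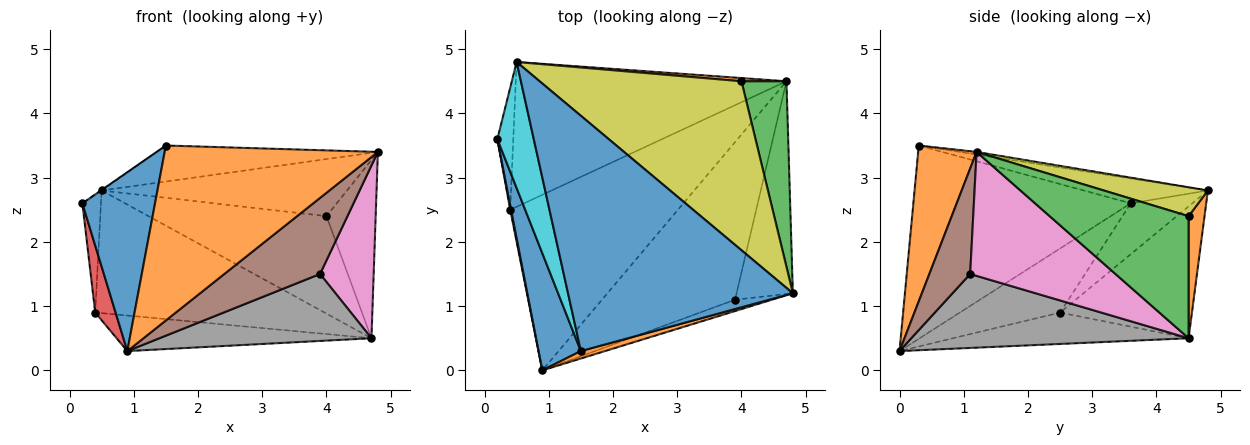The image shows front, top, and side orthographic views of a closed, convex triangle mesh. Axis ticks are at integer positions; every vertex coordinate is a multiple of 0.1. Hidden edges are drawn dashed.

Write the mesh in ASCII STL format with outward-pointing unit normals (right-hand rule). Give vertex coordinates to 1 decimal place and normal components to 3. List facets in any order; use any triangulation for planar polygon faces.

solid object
 facet normal -0.929 -0.310 0.203
  outer loop
   vertex 1.5 0.3 3.5
   vertex 0.2 3.6 2.6
   vertex 0.9 0.0 0.3
  endloop
 endfacet
 facet normal 0.264 -0.964 0.041
  outer loop
   vertex 1.5 0.3 3.5
   vertex 0.9 0.0 0.3
   vertex 4.8 1.2 3.4
  endloop
 endfacet
 facet normal 0.890 0.315 0.328
  outer loop
   vertex 4.0 4.5 2.4
   vertex 4.8 1.2 3.4
   vertex 4.7 4.5 0.5
  endloop
 endfacet
 facet normal -0.980 -0.199 0.014
  outer loop
   vertex 0.4 2.5 0.9
   vertex 0.9 0.0 0.3
   vertex 0.2 3.6 2.6
  endloop
 endfacet
 facet normal -0.180 0.195 -0.964
  outer loop
   vertex 0.4 2.5 0.9
   vertex 4.7 4.5 0.5
   vertex 0.9 0.0 0.3
  endloop
 endfacet
 facet normal 0.389 -0.911 -0.136
  outer loop
   vertex 3.9 1.1 1.5
   vertex 4.8 1.2 3.4
   vertex 0.9 0.0 0.3
  endloop
 endfacet
 facet normal 0.863 -0.318 -0.392
  outer loop
   vertex 3.9 1.1 1.5
   vertex 4.7 4.5 0.5
   vertex 4.8 1.2 3.4
  endloop
 endfacet
 facet normal 0.455 -0.348 -0.819
  outer loop
   vertex 3.9 1.1 1.5
   vertex 0.9 0.0 0.3
   vertex 4.7 4.5 0.5
  endloop
 endfacet
 facet normal 0.134 0.317 0.939
  outer loop
   vertex 0.5 4.8 2.8
   vertex 4.8 1.2 3.4
   vertex 4.0 4.5 2.4
  endloop
 endfacet
 facet normal -0.564 0.003 0.826
  outer loop
   vertex 0.5 4.8 2.8
   vertex 0.2 3.6 2.6
   vertex 1.5 0.3 3.5
  endloop
 endfacet
 facet normal -0.011 0.151 0.988
  outer loop
   vertex 0.5 4.8 2.8
   vertex 1.5 0.3 3.5
   vertex 4.8 1.2 3.4
  endloop
 endfacet
 facet normal 0.089 0.995 0.033
  outer loop
   vertex 0.5 4.8 2.8
   vertex 4.0 4.5 2.4
   vertex 4.7 4.5 0.5
  endloop
 endfacet
 facet normal -0.917 0.277 -0.287
  outer loop
   vertex 0.5 4.8 2.8
   vertex 0.4 2.5 0.9
   vertex 0.2 3.6 2.6
  endloop
 endfacet
 facet normal -0.348 0.606 -0.715
  outer loop
   vertex 0.5 4.8 2.8
   vertex 4.7 4.5 0.5
   vertex 0.4 2.5 0.9
  endloop
 endfacet
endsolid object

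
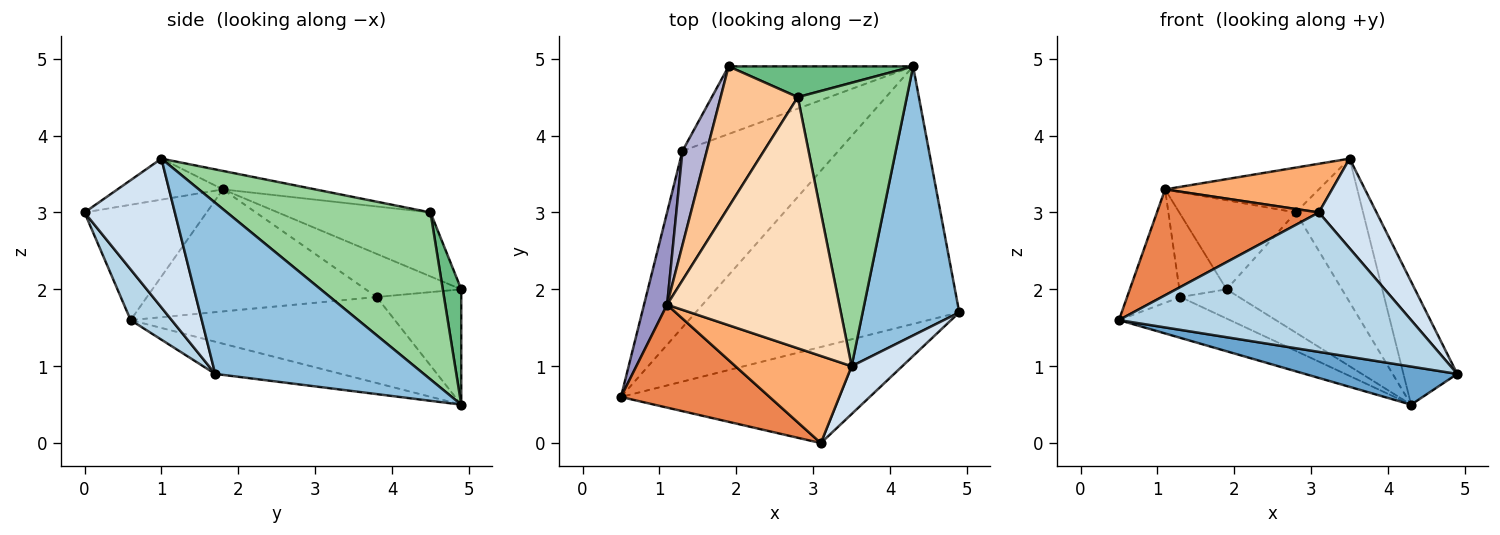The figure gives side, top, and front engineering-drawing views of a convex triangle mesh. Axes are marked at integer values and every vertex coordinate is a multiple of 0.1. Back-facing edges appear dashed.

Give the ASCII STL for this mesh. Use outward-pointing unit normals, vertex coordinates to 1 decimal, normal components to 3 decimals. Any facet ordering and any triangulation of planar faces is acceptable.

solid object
 facet normal -0.120 -0.145 -0.982
  outer loop
   vertex 4.3 4.9 0.5
   vertex 4.9 1.7 0.9
   vertex 0.5 0.6 1.6
  endloop
 endfacet
 facet normal 0.850 0.219 0.480
  outer loop
   vertex 4.3 4.9 0.5
   vertex 3.5 1.0 3.7
   vertex 4.9 1.7 0.9
  endloop
 endfacet
 facet normal 0.115 -0.818 -0.564
  outer loop
   vertex 3.1 0.0 3.0
   vertex 0.5 0.6 1.6
   vertex 4.9 1.7 0.9
  endloop
 endfacet
 facet normal 0.810 -0.517 0.276
  outer loop
   vertex 3.1 0.0 3.0
   vertex 4.9 1.7 0.9
   vertex 3.5 1.0 3.7
  endloop
 endfacet
 facet normal -0.476 -0.631 0.613
  outer loop
   vertex 3.1 0.0 3.0
   vertex 1.1 1.8 3.3
   vertex 0.5 0.6 1.6
  endloop
 endfacet
 facet normal -0.294 -0.466 0.834
  outer loop
   vertex 3.1 0.0 3.0
   vertex 3.5 1.0 3.7
   vertex 1.1 1.8 3.3
  endloop
 endfacet
 facet normal -0.574 0.438 0.692
  outer loop
   vertex 2.8 4.5 3.0
   vertex 1.9 4.9 2.0
   vertex 1.1 1.8 3.3
  endloop
 endfacet
 facet normal -0.105 0.175 0.979
  outer loop
   vertex 2.8 4.5 3.0
   vertex 1.1 1.8 3.3
   vertex 3.5 1.0 3.7
  endloop
 endfacet
 facet normal 0.153 0.957 0.245
  outer loop
   vertex 2.8 4.5 3.0
   vertex 4.3 4.9 0.5
   vertex 1.9 4.9 2.0
  endloop
 endfacet
 facet normal 0.807 0.267 0.527
  outer loop
   vertex 2.8 4.5 3.0
   vertex 3.5 1.0 3.7
   vertex 4.3 4.9 0.5
  endloop
 endfacet
 facet normal -0.473 0.199 -0.858
  outer loop
   vertex 1.3 3.8 1.9
   vertex 4.3 4.9 0.5
   vertex 0.5 0.6 1.6
  endloop
 endfacet
 facet normal -0.498 0.344 -0.796
  outer loop
   vertex 1.3 3.8 1.9
   vertex 1.9 4.9 2.0
   vertex 4.3 4.9 0.5
  endloop
 endfacet
 facet normal -0.958 0.223 0.181
  outer loop
   vertex 1.3 3.8 1.9
   vertex 0.5 0.6 1.6
   vertex 1.1 1.8 3.3
  endloop
 endfacet
 facet normal -0.800 0.396 0.451
  outer loop
   vertex 1.3 3.8 1.9
   vertex 1.1 1.8 3.3
   vertex 1.9 4.9 2.0
  endloop
 endfacet
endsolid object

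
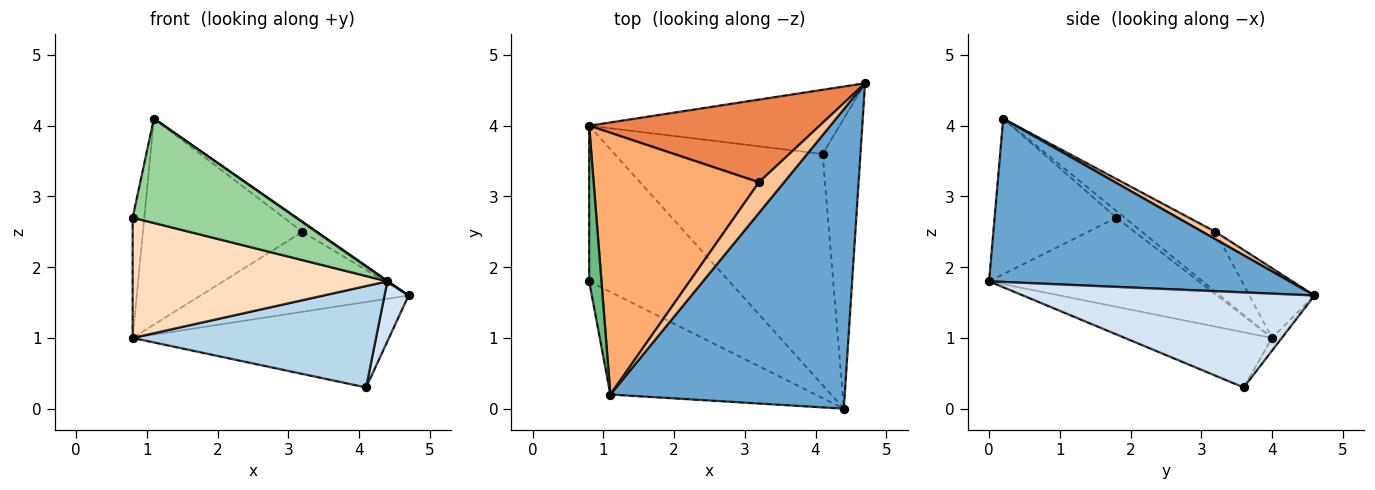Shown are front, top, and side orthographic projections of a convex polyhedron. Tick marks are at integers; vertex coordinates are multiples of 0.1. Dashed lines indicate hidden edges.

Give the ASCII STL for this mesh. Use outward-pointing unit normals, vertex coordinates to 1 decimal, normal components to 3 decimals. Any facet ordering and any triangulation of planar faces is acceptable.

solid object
 facet normal 0.572 -0.002 0.820
  outer loop
   vertex 1.1 0.2 4.1
   vertex 4.4 0.0 1.8
   vertex 4.7 4.6 1.6
  endloop
 endfacet
 facet normal -0.031 0.799 -0.601
  outer loop
   vertex 4.1 3.6 0.3
   vertex 0.8 4.0 1.0
   vertex 4.7 4.6 1.6
  endloop
 endfacet
 facet normal -0.236 -0.390 -0.890
  outer loop
   vertex 4.1 3.6 0.3
   vertex 4.4 0.0 1.8
   vertex 0.8 4.0 1.0
  endloop
 endfacet
 facet normal 0.926 -0.076 -0.369
  outer loop
   vertex 4.1 3.6 0.3
   vertex 4.7 4.6 1.6
   vertex 4.4 0.0 1.8
  endloop
 endfacet
 facet normal -0.213 0.679 0.702
  outer loop
   vertex 3.2 3.2 2.5
   vertex 4.7 4.6 1.6
   vertex 0.8 4.0 1.0
  endloop
 endfacet
 facet normal -0.274 0.595 0.756
  outer loop
   vertex 3.2 3.2 2.5
   vertex 0.8 4.0 1.0
   vertex 1.1 0.2 4.1
  endloop
 endfacet
 facet normal 0.270 0.299 0.915
  outer loop
   vertex 3.2 3.2 2.5
   vertex 1.1 0.2 4.1
   vertex 4.7 4.6 1.6
  endloop
 endfacet
 facet normal -0.450 -0.546 -0.707
  outer loop
   vertex 0.8 1.8 2.7
   vertex 0.8 4.0 1.0
   vertex 4.4 0.0 1.8
  endloop
 endfacet
 facet normal -0.396 0.561 0.727
  outer loop
   vertex 0.8 1.8 2.7
   vertex 1.1 0.2 4.1
   vertex 0.8 4.0 1.0
  endloop
 endfacet
 facet normal -0.470 -0.630 -0.619
  outer loop
   vertex 0.8 1.8 2.7
   vertex 4.4 0.0 1.8
   vertex 1.1 0.2 4.1
  endloop
 endfacet
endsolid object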